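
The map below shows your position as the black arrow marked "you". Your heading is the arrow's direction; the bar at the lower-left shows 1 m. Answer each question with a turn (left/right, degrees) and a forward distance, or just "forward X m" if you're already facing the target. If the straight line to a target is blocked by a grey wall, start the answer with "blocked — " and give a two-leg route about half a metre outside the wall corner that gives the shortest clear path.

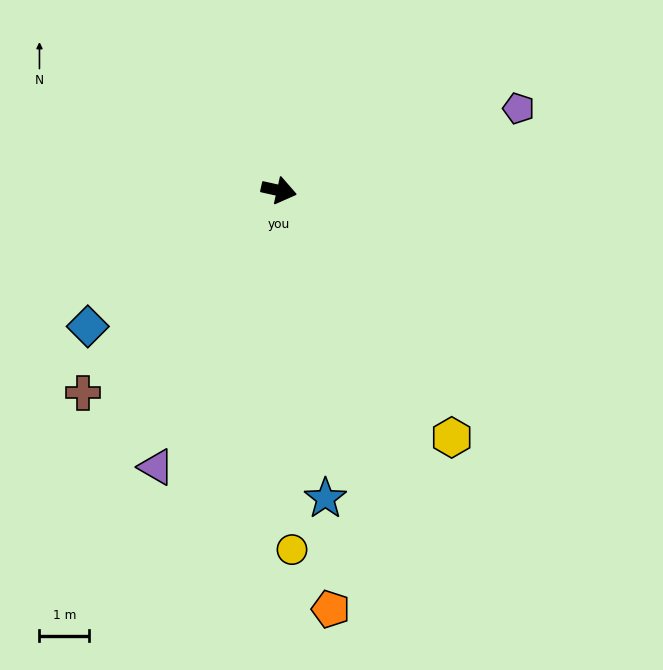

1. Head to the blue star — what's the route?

turn right 69°, forward 6.3 m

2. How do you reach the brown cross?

turn right 122°, forward 5.7 m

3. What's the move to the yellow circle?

turn right 75°, forward 7.2 m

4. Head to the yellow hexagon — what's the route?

turn right 42°, forward 6.1 m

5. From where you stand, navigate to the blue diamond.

turn right 132°, forward 4.7 m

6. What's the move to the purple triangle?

turn right 101°, forward 6.1 m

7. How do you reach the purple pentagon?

turn left 31°, forward 5.1 m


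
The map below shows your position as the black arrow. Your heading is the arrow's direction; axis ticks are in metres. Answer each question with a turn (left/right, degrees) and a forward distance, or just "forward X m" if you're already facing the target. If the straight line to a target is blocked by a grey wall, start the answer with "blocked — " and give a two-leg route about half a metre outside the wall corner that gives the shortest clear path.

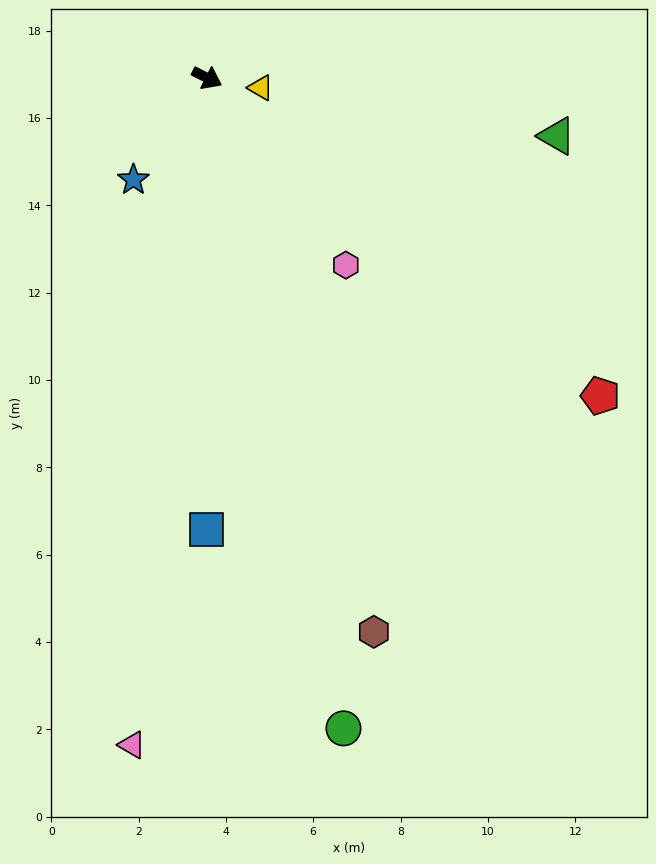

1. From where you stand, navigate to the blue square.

turn right 63°, forward 10.3 m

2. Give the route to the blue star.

turn right 99°, forward 2.9 m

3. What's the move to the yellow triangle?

turn left 16°, forward 1.2 m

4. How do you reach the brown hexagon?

turn right 47°, forward 13.2 m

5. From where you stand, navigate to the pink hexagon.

turn right 27°, forward 5.3 m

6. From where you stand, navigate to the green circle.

turn right 51°, forward 15.2 m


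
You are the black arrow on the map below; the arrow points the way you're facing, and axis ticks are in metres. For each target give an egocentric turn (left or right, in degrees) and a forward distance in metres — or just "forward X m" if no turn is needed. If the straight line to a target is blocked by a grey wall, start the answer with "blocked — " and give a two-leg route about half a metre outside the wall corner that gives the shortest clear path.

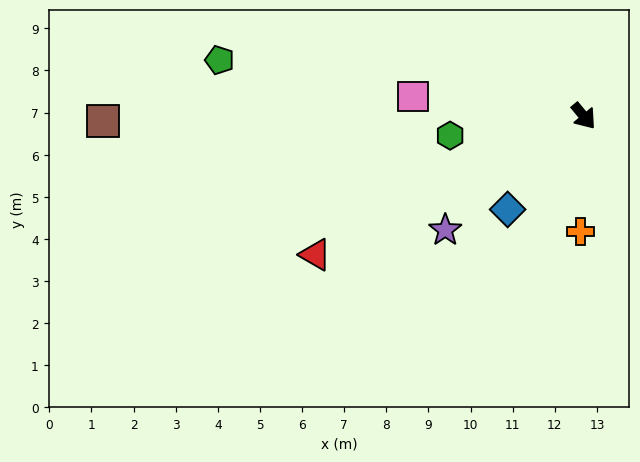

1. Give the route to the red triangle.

turn right 102°, forward 7.2 m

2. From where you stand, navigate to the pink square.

turn right 136°, forward 4.1 m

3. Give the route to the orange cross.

turn right 41°, forward 2.7 m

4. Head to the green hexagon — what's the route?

turn right 121°, forward 3.2 m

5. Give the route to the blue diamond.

turn right 79°, forward 2.9 m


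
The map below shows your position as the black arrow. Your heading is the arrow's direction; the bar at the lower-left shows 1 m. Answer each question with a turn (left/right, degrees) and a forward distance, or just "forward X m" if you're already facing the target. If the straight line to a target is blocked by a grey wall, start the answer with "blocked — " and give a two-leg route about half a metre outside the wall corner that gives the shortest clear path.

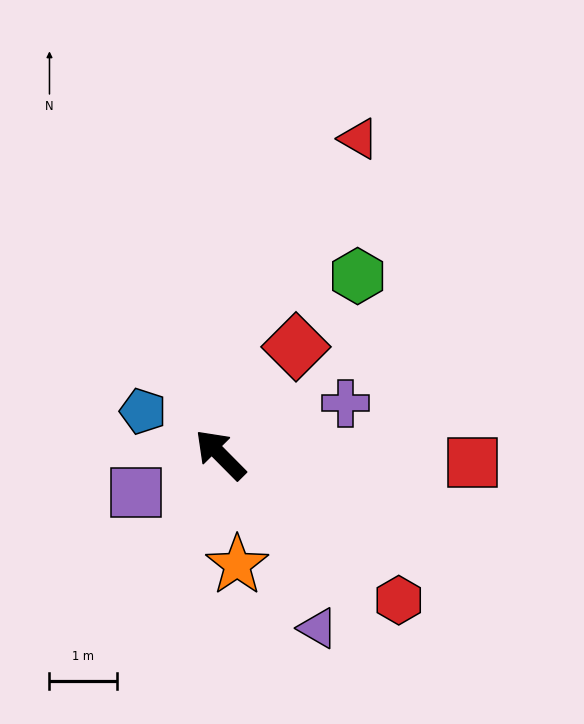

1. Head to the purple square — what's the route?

turn left 70°, forward 1.4 m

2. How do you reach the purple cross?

turn right 112°, forward 2.0 m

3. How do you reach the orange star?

turn left 144°, forward 1.7 m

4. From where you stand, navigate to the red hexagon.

turn right 174°, forward 3.4 m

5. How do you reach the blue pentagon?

turn left 16°, forward 1.3 m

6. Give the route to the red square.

turn right 137°, forward 3.8 m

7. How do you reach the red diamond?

turn right 80°, forward 2.0 m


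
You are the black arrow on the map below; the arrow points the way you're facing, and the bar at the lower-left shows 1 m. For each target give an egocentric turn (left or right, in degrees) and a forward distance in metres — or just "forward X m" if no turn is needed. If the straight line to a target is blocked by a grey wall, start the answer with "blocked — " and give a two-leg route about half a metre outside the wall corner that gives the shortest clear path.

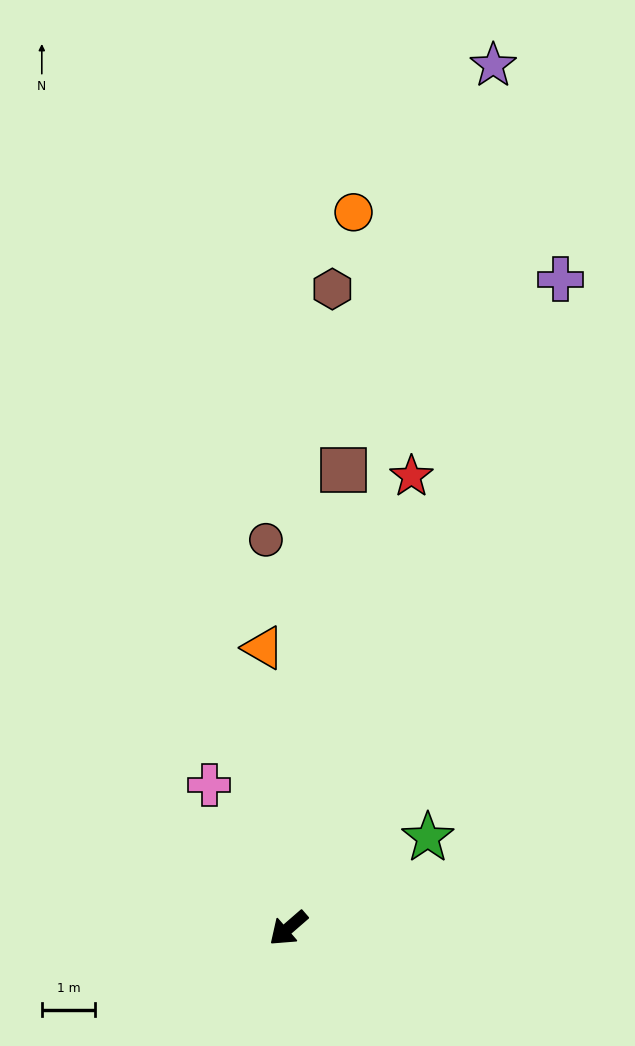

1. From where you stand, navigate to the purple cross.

turn right 154°, forward 13.2 m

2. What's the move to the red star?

turn right 146°, forward 8.8 m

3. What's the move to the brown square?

turn right 138°, forward 8.7 m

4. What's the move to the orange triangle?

turn right 126°, forward 5.3 m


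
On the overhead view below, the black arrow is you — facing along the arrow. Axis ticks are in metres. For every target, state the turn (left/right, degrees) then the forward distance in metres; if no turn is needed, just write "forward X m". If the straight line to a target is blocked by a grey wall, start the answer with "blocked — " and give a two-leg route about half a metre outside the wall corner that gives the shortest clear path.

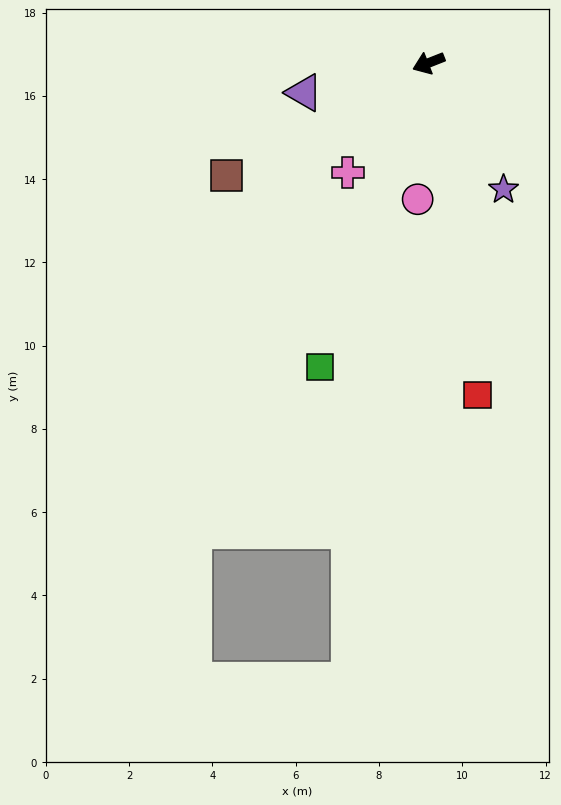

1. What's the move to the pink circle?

turn left 64°, forward 3.3 m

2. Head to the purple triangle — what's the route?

turn right 8°, forward 3.1 m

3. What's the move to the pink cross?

turn left 32°, forward 3.3 m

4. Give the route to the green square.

turn left 49°, forward 7.7 m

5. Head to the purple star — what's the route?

turn left 99°, forward 3.5 m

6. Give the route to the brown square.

turn left 8°, forward 5.6 m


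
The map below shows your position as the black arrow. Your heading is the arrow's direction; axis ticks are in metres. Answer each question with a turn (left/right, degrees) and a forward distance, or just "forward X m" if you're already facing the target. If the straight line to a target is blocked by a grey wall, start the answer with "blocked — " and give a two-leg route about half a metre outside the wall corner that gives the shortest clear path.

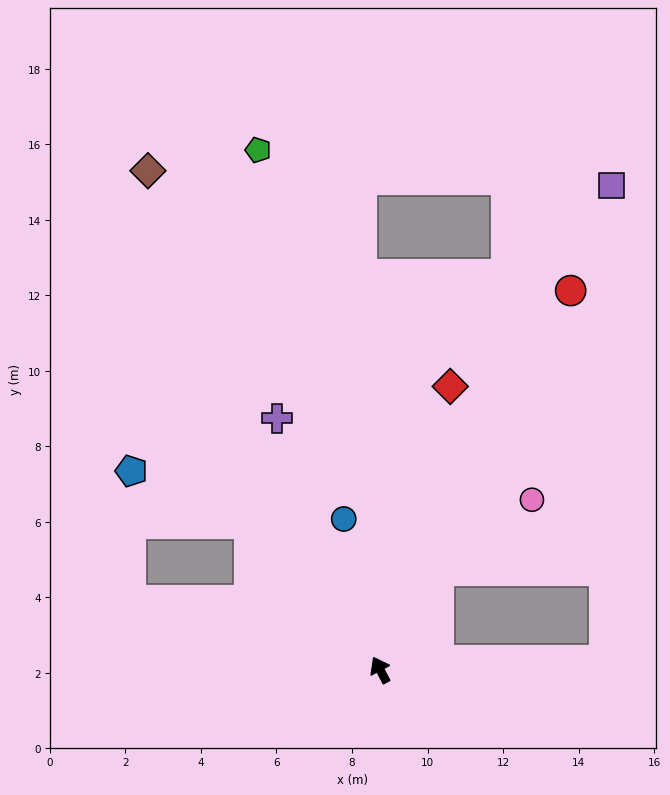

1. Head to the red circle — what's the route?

turn right 54°, forward 11.2 m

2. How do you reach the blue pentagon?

blocked — turn left 14°, forward 5.2 m, then turn left 25°, forward 3.4 m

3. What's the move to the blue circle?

turn right 14°, forward 4.1 m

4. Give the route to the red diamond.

turn right 42°, forward 7.7 m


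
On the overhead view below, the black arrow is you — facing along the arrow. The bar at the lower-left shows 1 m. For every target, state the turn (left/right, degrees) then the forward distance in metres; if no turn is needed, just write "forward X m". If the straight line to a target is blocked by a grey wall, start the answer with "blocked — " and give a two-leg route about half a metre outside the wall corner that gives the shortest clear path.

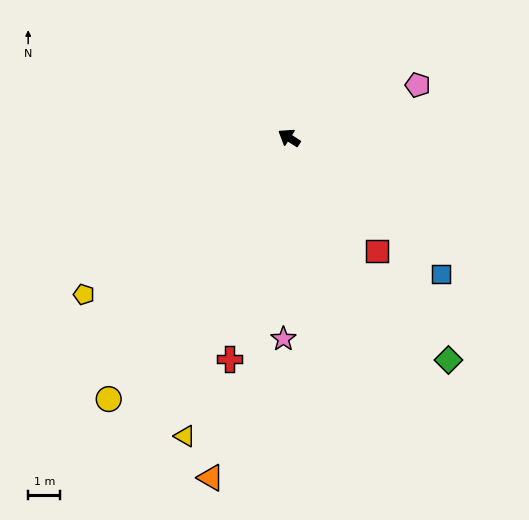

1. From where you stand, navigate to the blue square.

turn left 171°, forward 6.3 m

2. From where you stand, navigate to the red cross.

turn left 108°, forward 7.1 m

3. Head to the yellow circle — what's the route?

turn left 88°, forward 9.9 m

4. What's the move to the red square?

turn left 161°, forward 4.5 m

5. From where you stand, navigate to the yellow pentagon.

turn left 70°, forward 8.0 m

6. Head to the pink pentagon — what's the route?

turn right 125°, forward 4.3 m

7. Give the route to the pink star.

turn left 121°, forward 6.3 m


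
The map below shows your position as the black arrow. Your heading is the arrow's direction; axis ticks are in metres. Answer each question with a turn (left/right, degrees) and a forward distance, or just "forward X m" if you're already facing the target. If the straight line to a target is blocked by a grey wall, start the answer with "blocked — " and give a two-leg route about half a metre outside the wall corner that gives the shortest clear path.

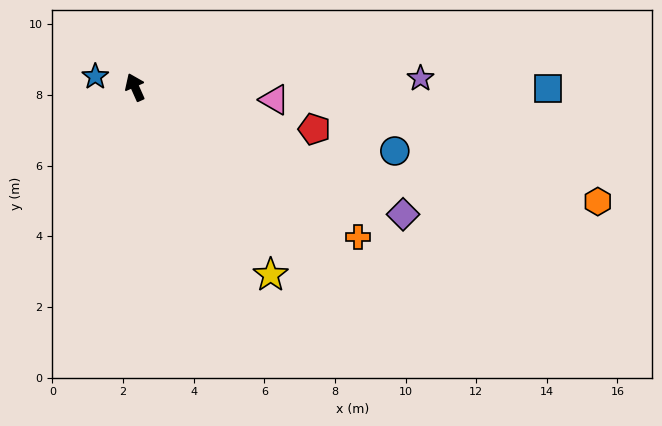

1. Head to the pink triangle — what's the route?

turn right 119°, forward 4.0 m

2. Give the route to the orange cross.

turn right 148°, forward 7.6 m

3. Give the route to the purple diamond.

turn right 139°, forward 8.4 m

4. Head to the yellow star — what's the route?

turn right 168°, forward 6.6 m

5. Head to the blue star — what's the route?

turn left 51°, forward 1.2 m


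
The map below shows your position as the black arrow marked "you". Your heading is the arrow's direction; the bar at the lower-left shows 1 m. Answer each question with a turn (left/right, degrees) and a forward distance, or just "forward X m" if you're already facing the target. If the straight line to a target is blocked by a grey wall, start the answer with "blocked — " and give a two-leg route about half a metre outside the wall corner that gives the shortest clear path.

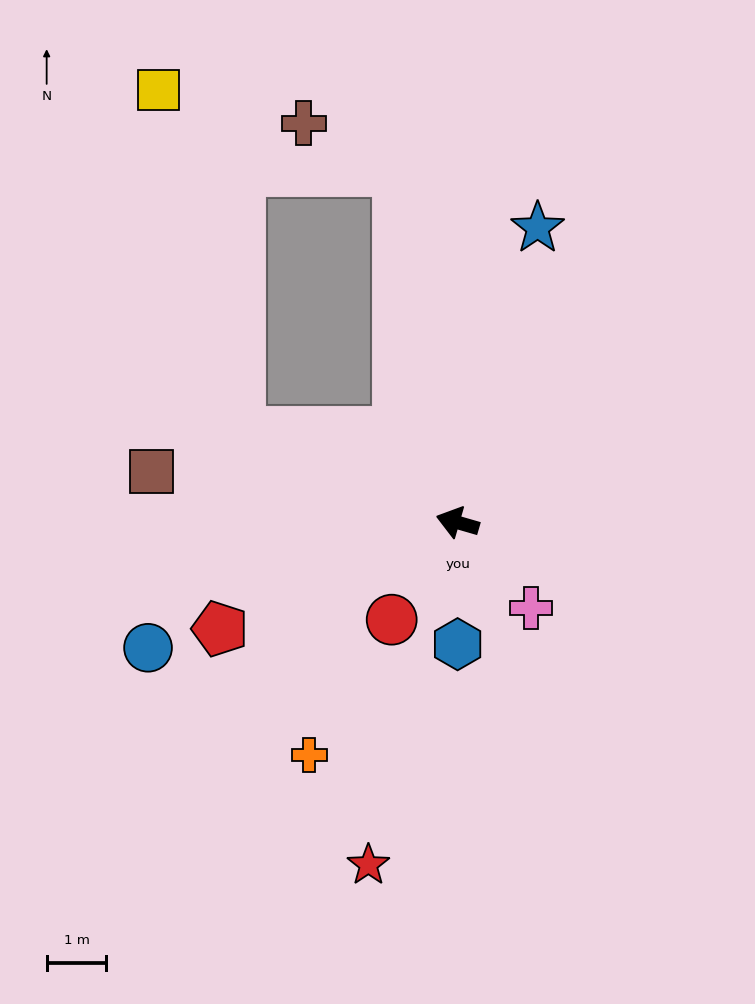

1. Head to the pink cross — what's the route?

turn left 147°, forward 1.9 m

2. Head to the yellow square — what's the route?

blocked — turn right 6°, forward 3.9 m, then turn right 54°, forward 5.9 m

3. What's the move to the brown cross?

blocked — turn right 64°, forward 6.0 m, then turn left 53°, forward 1.8 m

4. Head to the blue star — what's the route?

turn right 89°, forward 5.1 m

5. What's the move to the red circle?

turn left 72°, forward 2.0 m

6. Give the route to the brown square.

turn left 7°, forward 5.2 m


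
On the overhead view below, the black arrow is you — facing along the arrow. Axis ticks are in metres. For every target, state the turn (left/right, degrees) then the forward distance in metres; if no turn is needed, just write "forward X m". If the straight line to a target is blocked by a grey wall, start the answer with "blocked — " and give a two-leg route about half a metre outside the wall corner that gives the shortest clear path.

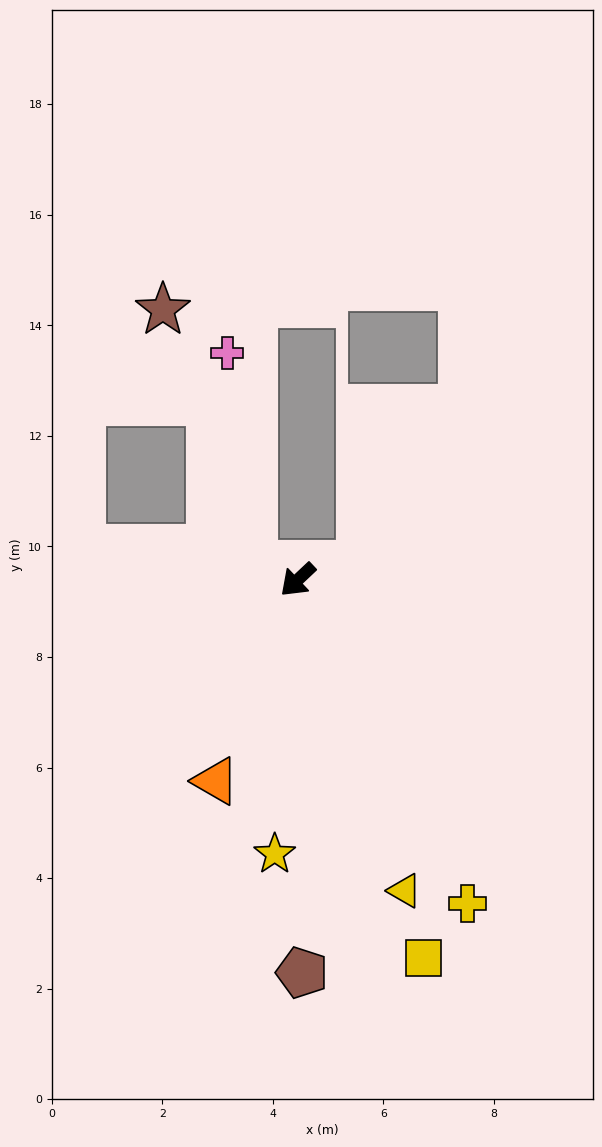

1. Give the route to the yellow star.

turn left 42°, forward 5.0 m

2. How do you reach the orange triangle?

turn left 25°, forward 3.9 m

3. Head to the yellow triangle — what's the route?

turn left 66°, forward 5.9 m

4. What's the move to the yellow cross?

turn left 74°, forward 6.6 m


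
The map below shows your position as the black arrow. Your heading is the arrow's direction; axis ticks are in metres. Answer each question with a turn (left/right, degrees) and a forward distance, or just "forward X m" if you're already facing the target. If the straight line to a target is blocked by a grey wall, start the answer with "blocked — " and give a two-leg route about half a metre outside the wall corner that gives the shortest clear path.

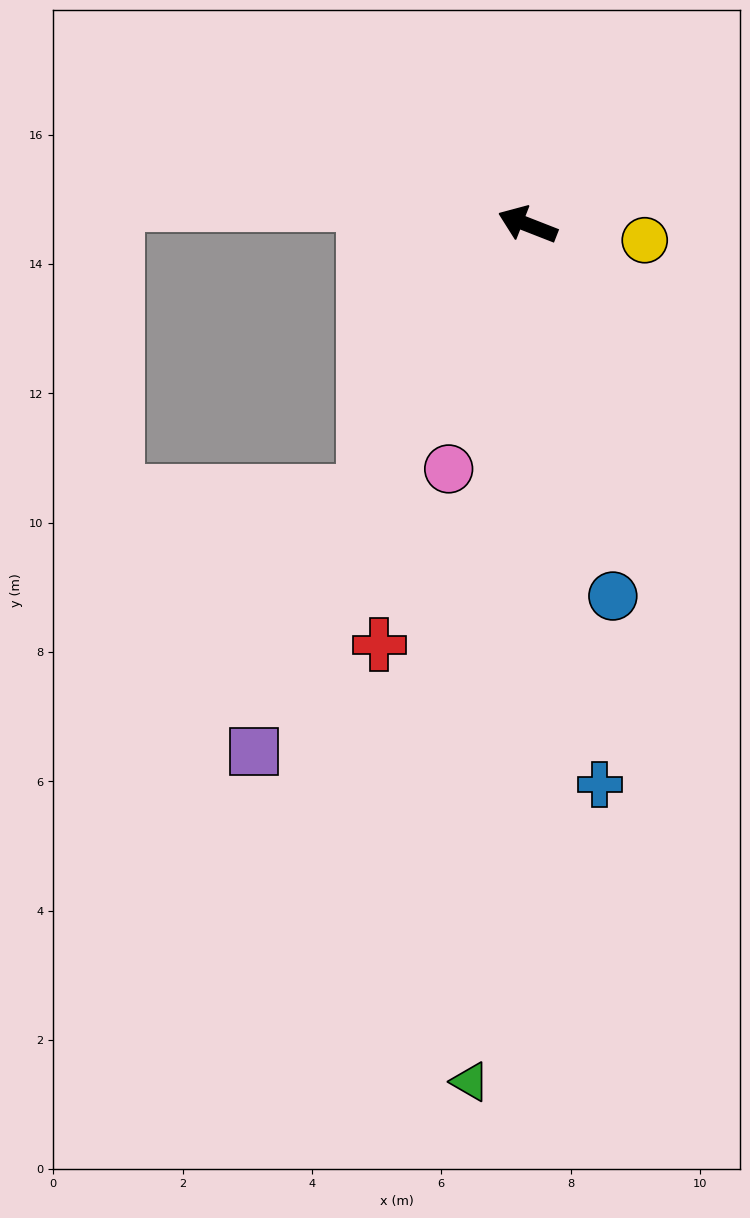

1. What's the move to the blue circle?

turn left 124°, forward 5.9 m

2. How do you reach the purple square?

turn left 84°, forward 9.2 m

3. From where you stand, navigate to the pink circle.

turn left 93°, forward 4.0 m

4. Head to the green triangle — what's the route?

turn left 108°, forward 13.3 m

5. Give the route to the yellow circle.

turn right 166°, forward 1.8 m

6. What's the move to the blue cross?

turn left 119°, forward 8.7 m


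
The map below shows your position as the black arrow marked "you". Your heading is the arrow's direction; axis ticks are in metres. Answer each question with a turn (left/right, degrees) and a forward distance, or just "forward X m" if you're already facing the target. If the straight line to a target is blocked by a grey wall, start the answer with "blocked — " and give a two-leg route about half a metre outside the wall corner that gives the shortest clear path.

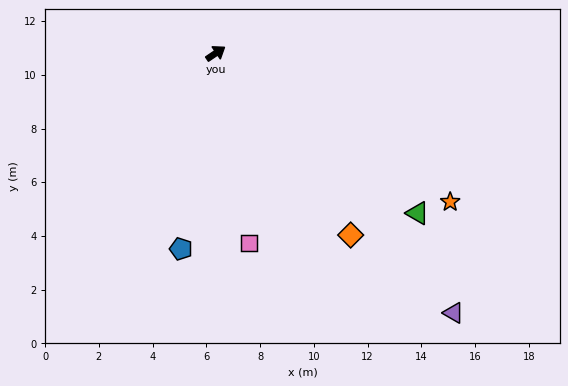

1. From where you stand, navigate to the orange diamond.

turn right 88°, forward 8.4 m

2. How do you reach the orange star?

turn right 67°, forward 10.3 m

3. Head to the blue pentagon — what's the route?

turn right 134°, forward 7.4 m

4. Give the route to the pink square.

turn right 114°, forward 7.2 m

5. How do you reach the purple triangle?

turn right 82°, forward 13.1 m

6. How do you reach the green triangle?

turn right 73°, forward 9.6 m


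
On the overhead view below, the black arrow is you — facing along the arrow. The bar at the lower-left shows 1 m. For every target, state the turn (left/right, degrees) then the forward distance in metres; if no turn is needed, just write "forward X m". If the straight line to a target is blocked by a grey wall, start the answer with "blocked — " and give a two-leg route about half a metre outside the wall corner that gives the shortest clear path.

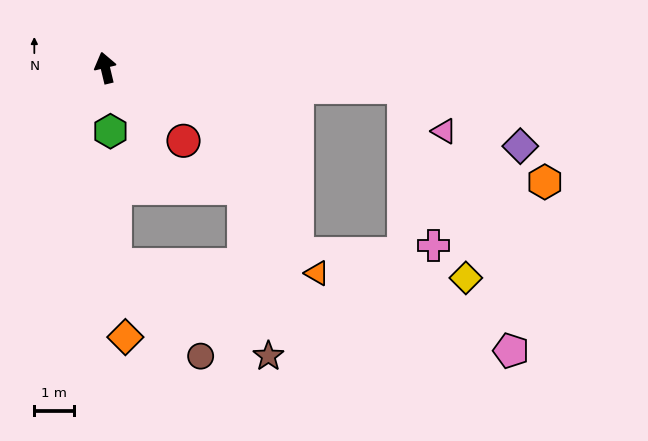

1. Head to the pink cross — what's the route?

blocked — turn right 107°, forward 7.6 m, then turn right 76°, forward 4.1 m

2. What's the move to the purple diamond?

blocked — turn right 107°, forward 7.6 m, then turn right 23°, forward 3.3 m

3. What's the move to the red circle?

turn right 146°, forward 2.7 m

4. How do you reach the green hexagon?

turn left 171°, forward 1.6 m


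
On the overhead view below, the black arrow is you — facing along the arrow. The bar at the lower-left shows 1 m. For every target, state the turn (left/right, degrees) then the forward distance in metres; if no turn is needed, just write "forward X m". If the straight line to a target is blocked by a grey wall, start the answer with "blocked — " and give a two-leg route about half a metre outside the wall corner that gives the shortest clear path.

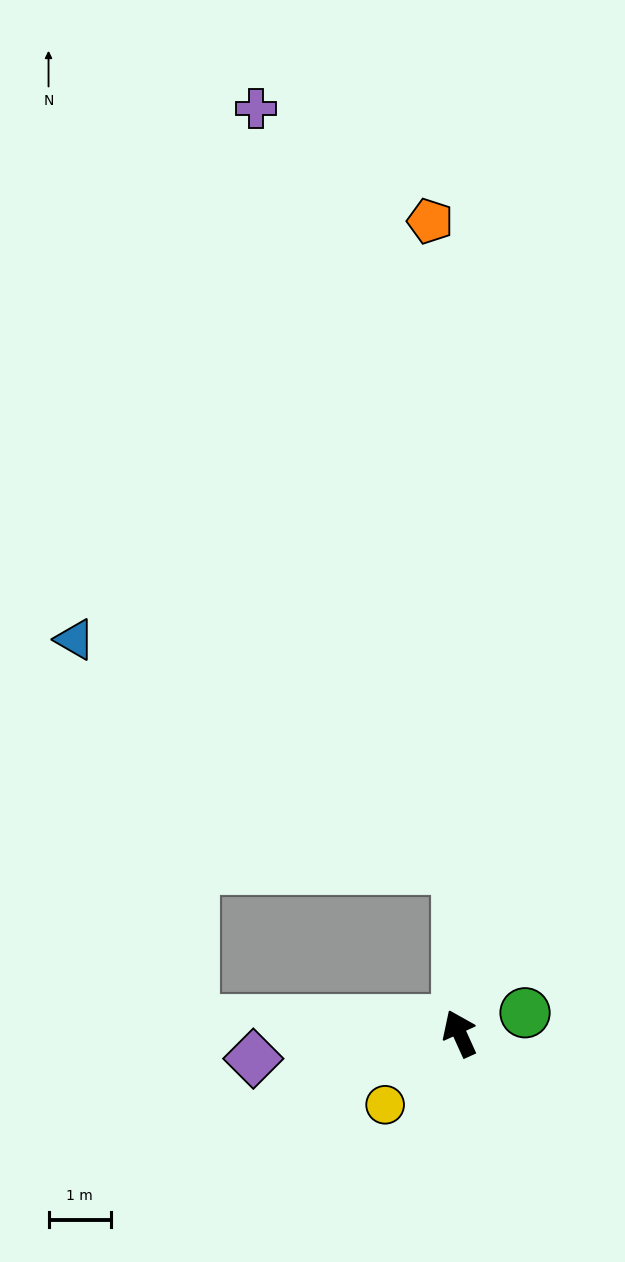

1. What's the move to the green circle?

turn right 97°, forward 1.1 m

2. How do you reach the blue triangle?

blocked — turn right 24°, forward 2.7 m, then turn left 59°, forward 7.2 m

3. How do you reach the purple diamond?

turn left 73°, forward 3.3 m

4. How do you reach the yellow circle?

turn left 109°, forward 1.7 m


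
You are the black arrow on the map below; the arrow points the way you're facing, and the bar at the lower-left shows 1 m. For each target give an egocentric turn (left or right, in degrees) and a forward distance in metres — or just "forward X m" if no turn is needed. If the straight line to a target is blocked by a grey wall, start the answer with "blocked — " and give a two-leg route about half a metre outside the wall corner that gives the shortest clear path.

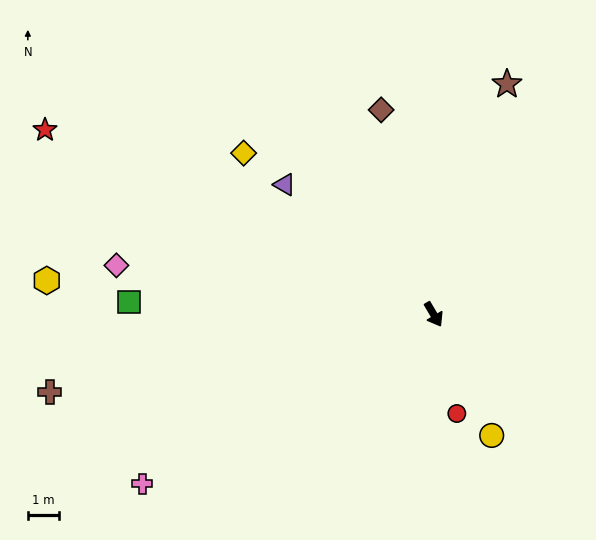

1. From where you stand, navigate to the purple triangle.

turn right 162°, forward 6.4 m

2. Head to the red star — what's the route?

turn right 146°, forward 13.9 m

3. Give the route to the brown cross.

turn right 109°, forward 12.7 m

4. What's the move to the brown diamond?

turn left 164°, forward 6.8 m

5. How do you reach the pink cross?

turn right 90°, forward 10.9 m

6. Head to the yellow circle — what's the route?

turn right 5°, forward 4.3 m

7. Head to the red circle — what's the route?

turn right 17°, forward 3.3 m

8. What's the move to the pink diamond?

turn right 129°, forward 10.4 m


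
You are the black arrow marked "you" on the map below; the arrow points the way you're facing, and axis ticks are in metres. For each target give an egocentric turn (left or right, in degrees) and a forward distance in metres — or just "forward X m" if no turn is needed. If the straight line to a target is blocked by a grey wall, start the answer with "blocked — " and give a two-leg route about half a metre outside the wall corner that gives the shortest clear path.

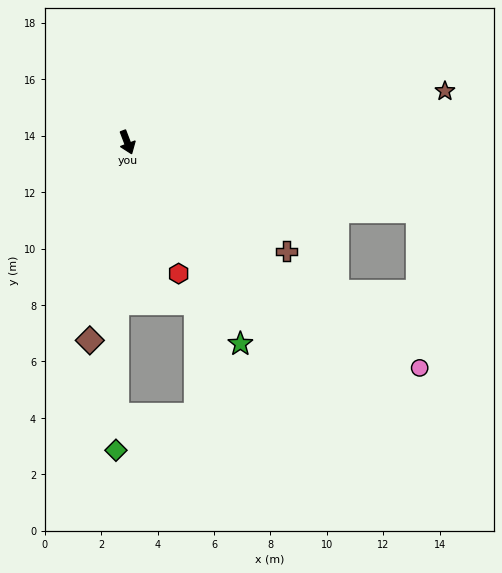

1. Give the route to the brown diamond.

turn right 32°, forward 7.1 m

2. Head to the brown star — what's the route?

turn left 78°, forward 11.4 m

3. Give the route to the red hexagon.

forward 5.0 m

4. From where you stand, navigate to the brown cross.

turn left 35°, forward 6.8 m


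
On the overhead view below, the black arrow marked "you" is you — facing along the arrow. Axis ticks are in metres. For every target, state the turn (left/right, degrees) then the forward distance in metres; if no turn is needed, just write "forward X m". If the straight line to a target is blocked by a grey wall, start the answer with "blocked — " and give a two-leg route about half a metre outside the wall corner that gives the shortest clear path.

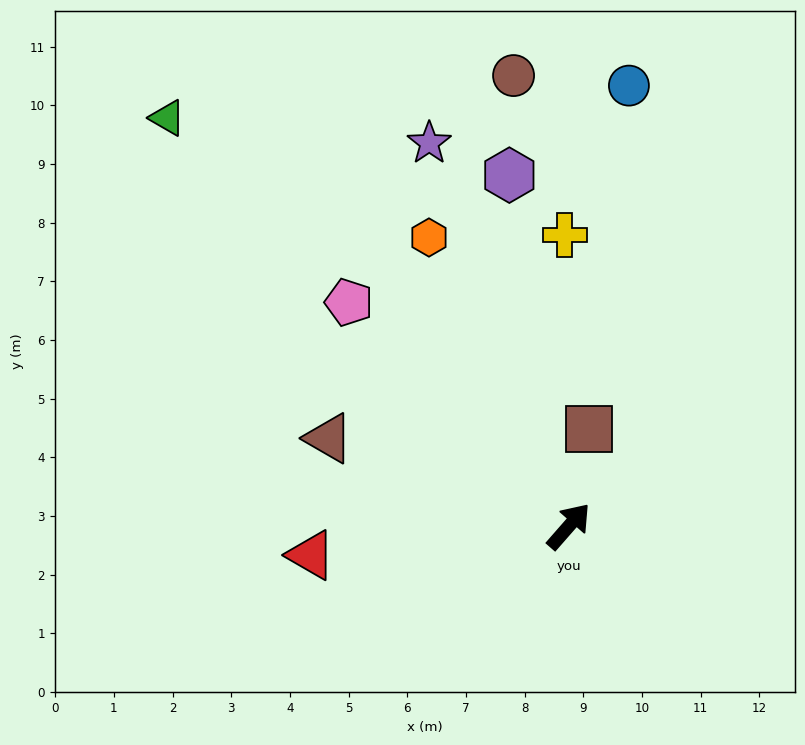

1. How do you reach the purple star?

turn left 61°, forward 7.0 m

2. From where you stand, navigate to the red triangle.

turn left 138°, forward 4.4 m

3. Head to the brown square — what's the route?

turn left 29°, forward 1.7 m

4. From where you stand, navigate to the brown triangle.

turn left 111°, forward 4.4 m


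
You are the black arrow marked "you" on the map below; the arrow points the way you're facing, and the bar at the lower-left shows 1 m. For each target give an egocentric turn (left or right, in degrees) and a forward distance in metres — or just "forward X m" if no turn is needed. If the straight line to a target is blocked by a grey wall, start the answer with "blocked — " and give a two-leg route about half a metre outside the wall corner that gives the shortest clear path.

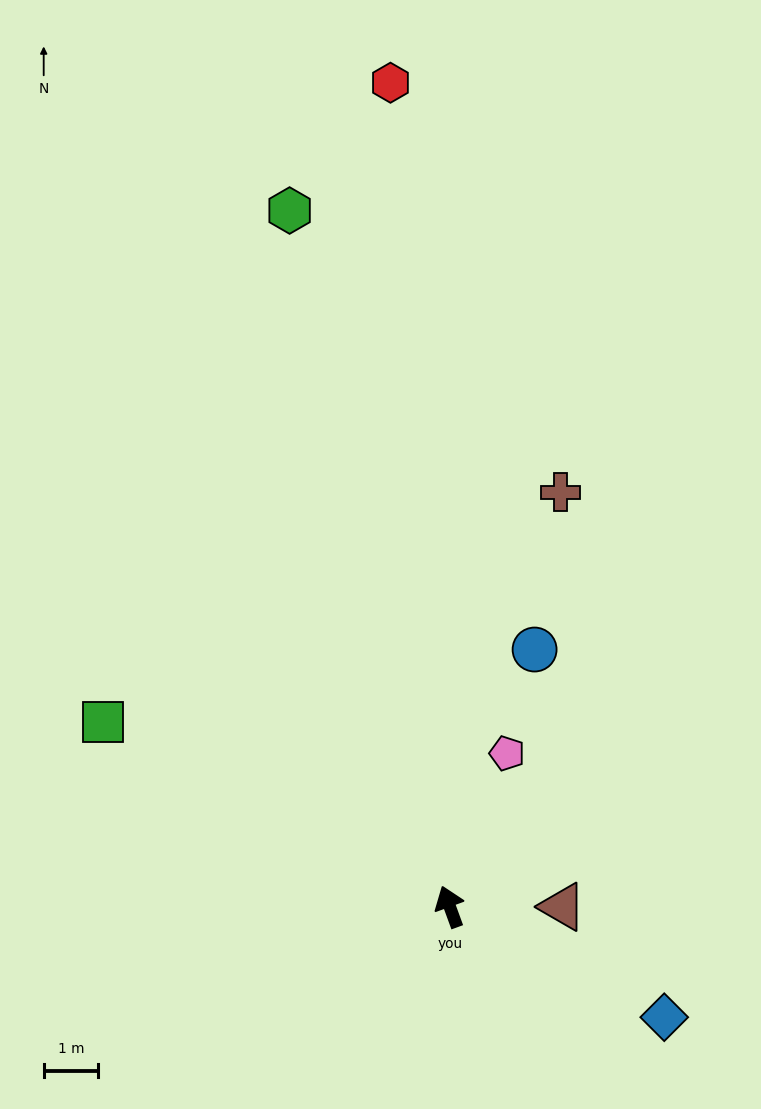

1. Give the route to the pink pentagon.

turn right 41°, forward 3.0 m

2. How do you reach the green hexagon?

turn right 7°, forward 13.1 m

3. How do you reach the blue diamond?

turn right 137°, forward 4.4 m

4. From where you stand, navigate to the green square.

turn left 42°, forward 7.2 m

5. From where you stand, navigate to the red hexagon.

turn right 16°, forward 15.1 m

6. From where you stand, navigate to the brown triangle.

turn right 110°, forward 2.1 m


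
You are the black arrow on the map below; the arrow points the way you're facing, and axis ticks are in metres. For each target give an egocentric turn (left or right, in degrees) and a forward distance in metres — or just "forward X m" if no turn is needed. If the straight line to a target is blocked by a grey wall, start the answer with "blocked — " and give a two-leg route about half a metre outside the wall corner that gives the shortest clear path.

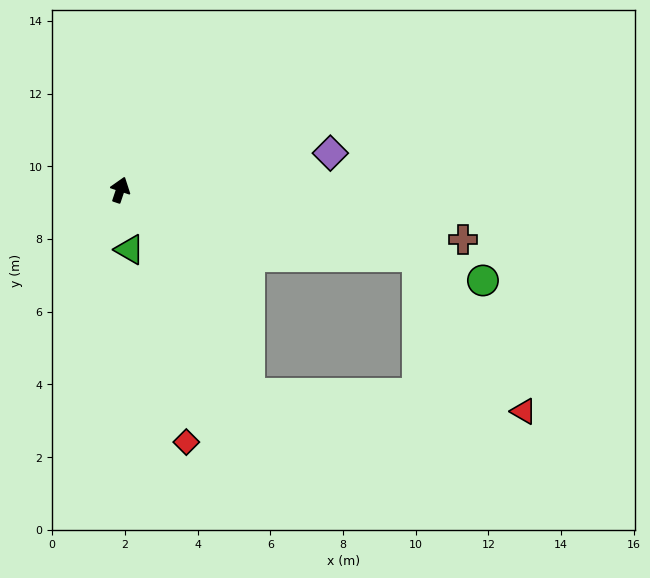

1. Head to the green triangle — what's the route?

turn right 153°, forward 1.7 m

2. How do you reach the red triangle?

blocked — turn right 84°, forward 8.4 m, then turn right 43°, forward 5.2 m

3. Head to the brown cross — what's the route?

turn right 80°, forward 9.5 m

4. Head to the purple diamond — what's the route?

turn right 62°, forward 5.9 m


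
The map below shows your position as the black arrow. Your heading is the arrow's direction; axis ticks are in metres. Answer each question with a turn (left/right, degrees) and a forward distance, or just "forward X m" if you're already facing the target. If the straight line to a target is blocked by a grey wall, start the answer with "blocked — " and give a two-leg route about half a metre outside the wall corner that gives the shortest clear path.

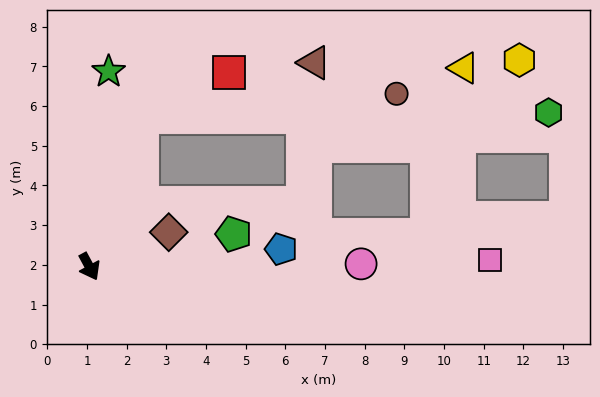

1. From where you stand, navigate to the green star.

turn left 146°, forward 4.9 m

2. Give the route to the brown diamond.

turn left 85°, forward 2.2 m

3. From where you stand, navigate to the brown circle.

blocked — turn left 132°, forward 4.0 m, then turn right 65°, forward 6.4 m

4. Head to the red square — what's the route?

blocked — turn left 132°, forward 4.0 m, then turn right 43°, forward 2.5 m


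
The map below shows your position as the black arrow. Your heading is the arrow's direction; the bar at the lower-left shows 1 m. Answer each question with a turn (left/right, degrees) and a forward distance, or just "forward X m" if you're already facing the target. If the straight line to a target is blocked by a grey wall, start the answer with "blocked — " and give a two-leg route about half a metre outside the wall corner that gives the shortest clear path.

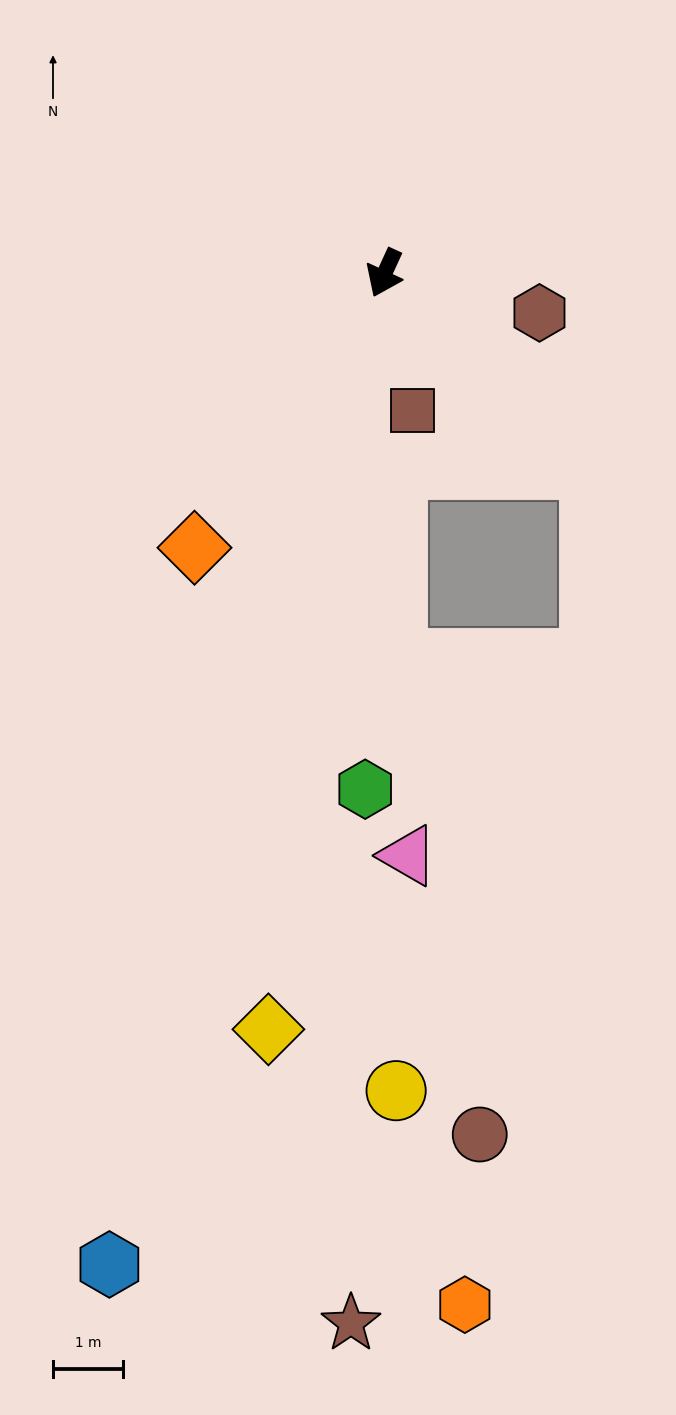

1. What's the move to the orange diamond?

turn right 10°, forward 4.8 m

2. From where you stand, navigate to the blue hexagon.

turn left 9°, forward 14.6 m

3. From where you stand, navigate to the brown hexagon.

turn left 100°, forward 2.3 m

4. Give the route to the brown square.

turn left 36°, forward 2.0 m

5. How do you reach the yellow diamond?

turn left 16°, forward 10.9 m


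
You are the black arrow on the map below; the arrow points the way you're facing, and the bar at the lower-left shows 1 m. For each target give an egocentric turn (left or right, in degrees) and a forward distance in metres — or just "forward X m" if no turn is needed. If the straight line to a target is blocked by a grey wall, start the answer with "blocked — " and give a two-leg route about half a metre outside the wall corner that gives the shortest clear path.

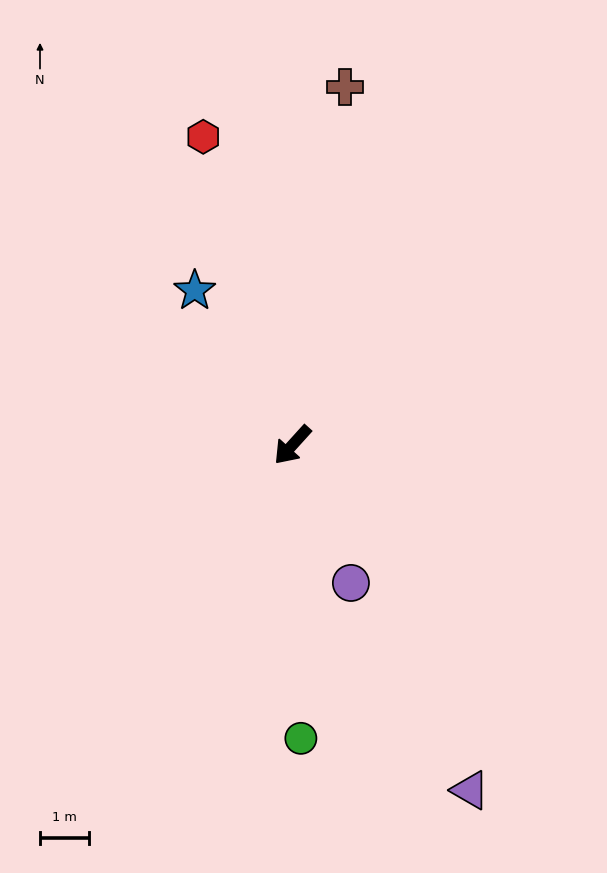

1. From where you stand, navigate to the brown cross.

turn right 146°, forward 7.3 m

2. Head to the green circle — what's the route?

turn left 44°, forward 5.9 m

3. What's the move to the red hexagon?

turn right 122°, forward 6.5 m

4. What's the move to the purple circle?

turn left 65°, forward 3.0 m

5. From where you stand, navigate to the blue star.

turn right 106°, forward 3.7 m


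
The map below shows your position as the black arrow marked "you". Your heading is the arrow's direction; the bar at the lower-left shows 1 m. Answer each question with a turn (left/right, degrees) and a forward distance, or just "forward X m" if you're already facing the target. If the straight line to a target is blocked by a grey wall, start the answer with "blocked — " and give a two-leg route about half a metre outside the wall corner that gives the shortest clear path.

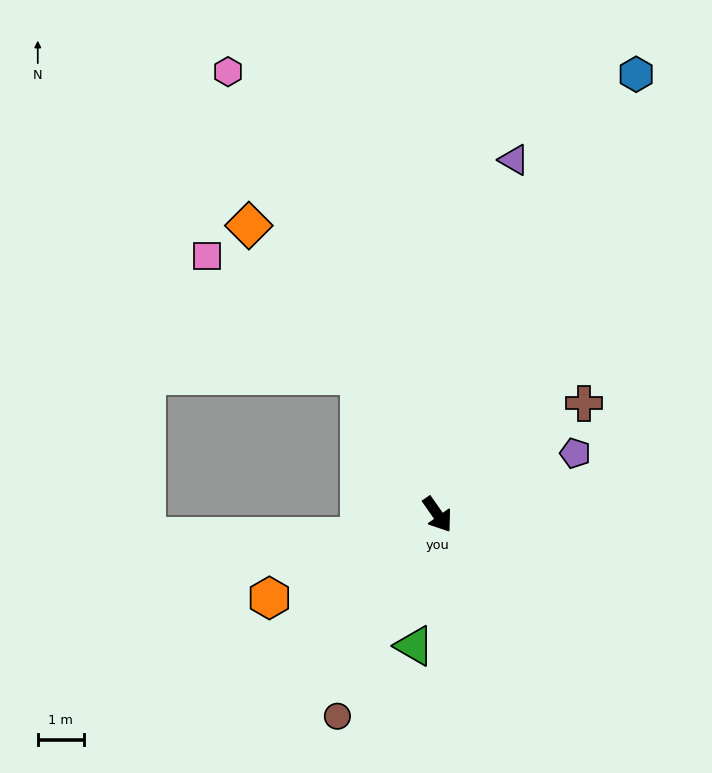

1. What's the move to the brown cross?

turn left 92°, forward 4.0 m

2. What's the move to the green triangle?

turn right 45°, forward 2.9 m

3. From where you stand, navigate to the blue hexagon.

turn left 121°, forward 10.5 m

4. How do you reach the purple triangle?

turn left 133°, forward 7.9 m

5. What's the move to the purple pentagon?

turn left 79°, forward 3.3 m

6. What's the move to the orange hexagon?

turn right 99°, forward 4.1 m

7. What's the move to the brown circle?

turn right 61°, forward 4.9 m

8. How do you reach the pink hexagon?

turn left 170°, forward 10.7 m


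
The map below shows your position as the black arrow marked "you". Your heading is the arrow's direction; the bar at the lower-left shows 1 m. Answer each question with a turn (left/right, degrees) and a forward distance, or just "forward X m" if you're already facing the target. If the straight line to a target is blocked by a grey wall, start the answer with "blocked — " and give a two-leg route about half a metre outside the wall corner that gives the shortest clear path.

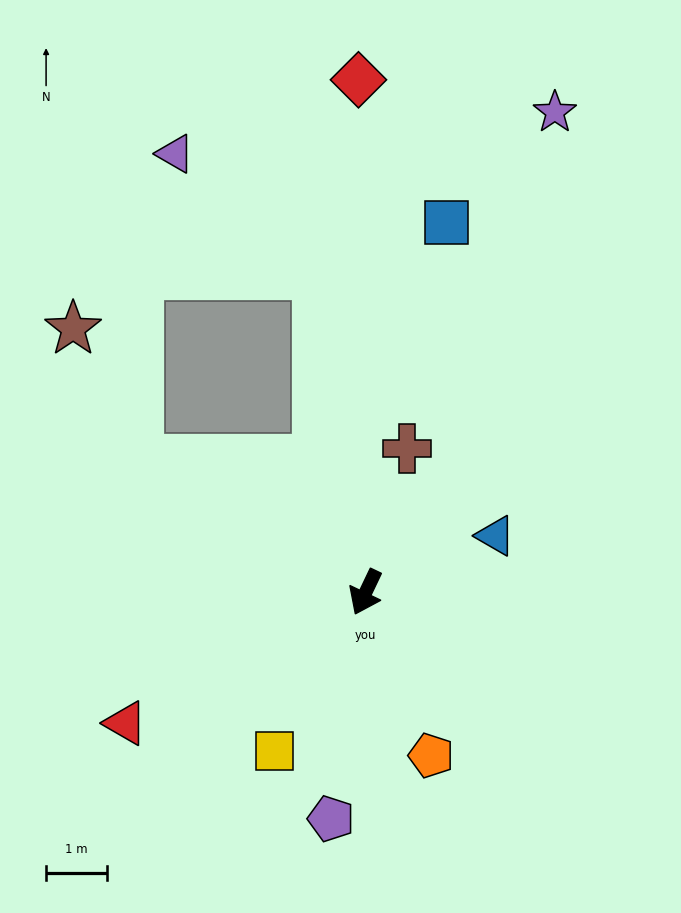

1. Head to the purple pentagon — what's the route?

turn left 17°, forward 3.7 m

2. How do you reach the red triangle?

turn right 36°, forward 4.5 m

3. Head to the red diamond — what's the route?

turn right 154°, forward 8.3 m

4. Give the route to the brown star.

blocked — turn right 94°, forward 4.3 m, then turn right 34°, forward 2.4 m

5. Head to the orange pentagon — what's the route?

turn left 47°, forward 2.9 m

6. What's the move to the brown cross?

turn right 171°, forward 2.4 m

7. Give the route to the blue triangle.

turn left 139°, forward 2.3 m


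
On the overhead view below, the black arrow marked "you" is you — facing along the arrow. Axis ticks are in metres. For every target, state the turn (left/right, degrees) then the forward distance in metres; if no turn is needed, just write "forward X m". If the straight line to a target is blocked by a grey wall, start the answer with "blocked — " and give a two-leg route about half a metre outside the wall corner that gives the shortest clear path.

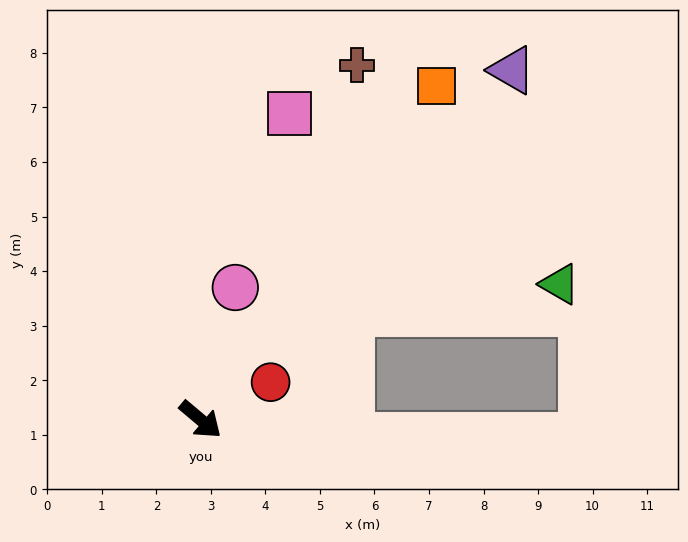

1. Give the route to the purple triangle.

turn left 88°, forward 8.6 m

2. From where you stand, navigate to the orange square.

turn left 95°, forward 7.5 m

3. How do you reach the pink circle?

turn left 115°, forward 2.5 m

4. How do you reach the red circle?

turn left 68°, forward 1.5 m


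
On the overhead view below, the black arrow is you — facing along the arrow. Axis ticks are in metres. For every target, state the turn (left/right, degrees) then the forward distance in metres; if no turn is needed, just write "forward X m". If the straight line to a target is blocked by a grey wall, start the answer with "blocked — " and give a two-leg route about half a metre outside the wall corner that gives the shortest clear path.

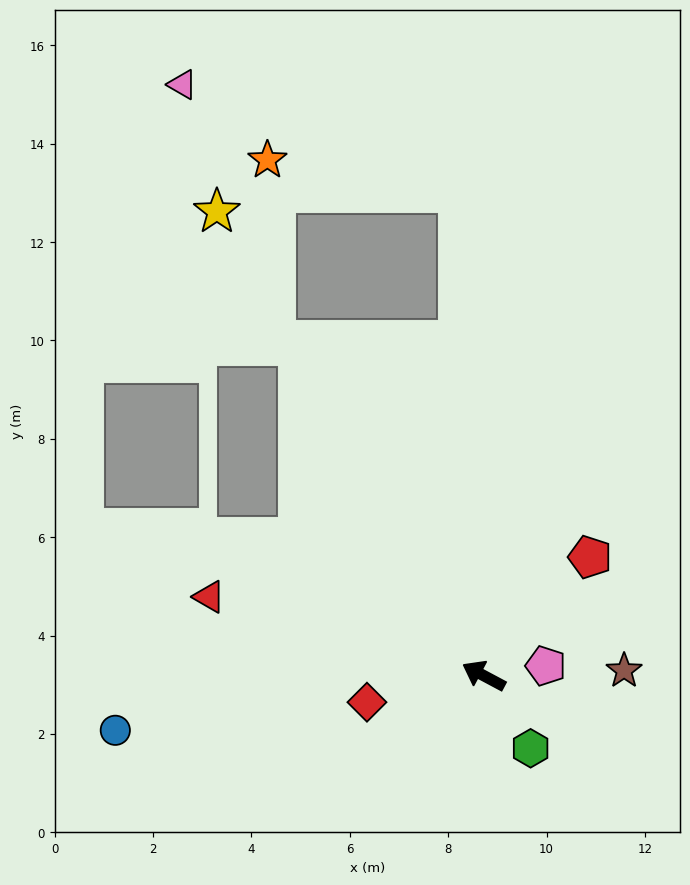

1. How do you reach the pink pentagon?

turn right 143°, forward 1.3 m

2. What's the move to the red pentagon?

turn right 104°, forward 3.2 m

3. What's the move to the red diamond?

turn left 41°, forward 2.4 m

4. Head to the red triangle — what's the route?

turn left 12°, forward 5.8 m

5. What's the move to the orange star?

blocked — turn right 59°, forward 9.8 m, then turn left 78°, forward 4.0 m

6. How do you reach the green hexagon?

turn left 151°, forward 1.8 m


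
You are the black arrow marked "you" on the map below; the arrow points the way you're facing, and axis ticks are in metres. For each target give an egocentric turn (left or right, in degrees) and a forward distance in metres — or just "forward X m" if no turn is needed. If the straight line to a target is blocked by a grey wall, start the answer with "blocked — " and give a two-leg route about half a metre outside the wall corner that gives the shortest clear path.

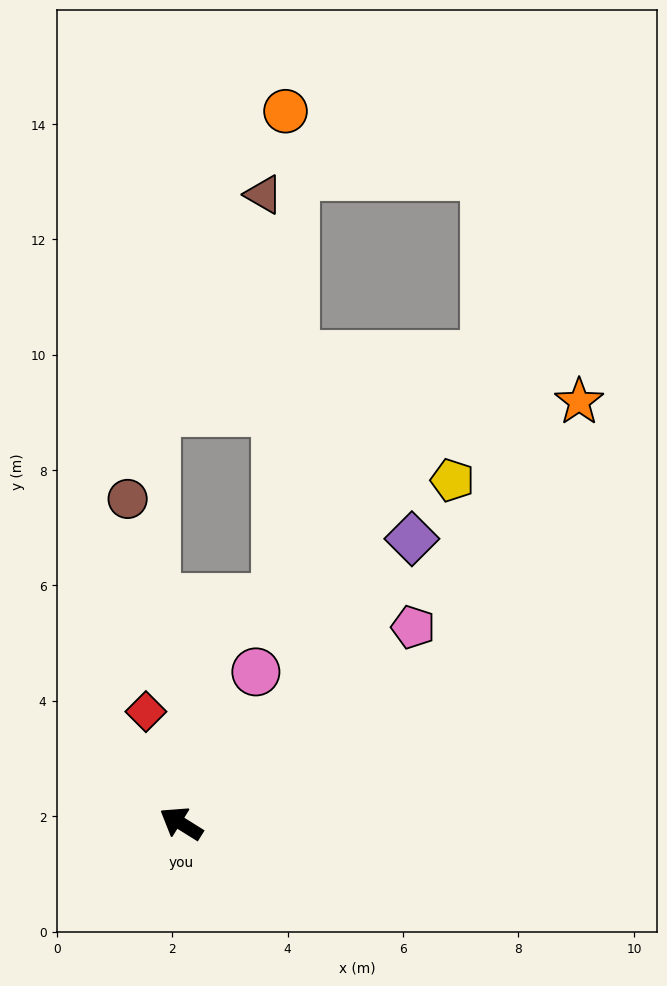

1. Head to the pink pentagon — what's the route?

turn right 108°, forward 5.3 m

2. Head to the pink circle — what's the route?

turn right 84°, forward 2.9 m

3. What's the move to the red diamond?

turn right 41°, forward 2.0 m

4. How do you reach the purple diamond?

turn right 97°, forward 6.4 m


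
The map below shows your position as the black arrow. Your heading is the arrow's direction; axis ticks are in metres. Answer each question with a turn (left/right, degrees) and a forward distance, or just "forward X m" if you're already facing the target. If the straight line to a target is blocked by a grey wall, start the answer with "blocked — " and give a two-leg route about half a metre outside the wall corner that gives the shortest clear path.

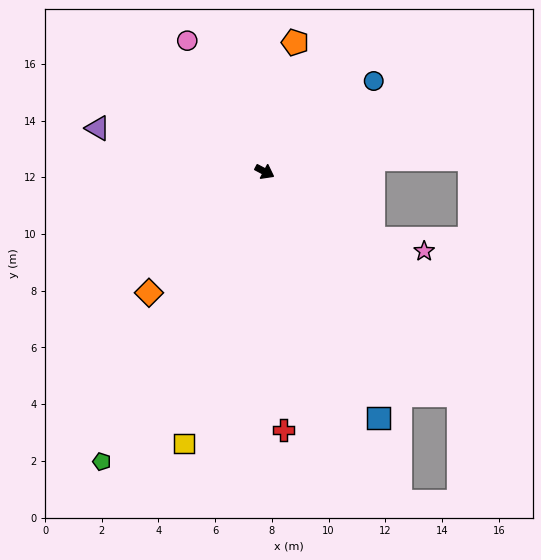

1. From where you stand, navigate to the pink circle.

turn left 149°, forward 5.4 m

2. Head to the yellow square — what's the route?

turn right 79°, forward 10.0 m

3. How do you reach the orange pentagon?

turn left 105°, forward 4.7 m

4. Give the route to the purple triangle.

turn right 167°, forward 6.1 m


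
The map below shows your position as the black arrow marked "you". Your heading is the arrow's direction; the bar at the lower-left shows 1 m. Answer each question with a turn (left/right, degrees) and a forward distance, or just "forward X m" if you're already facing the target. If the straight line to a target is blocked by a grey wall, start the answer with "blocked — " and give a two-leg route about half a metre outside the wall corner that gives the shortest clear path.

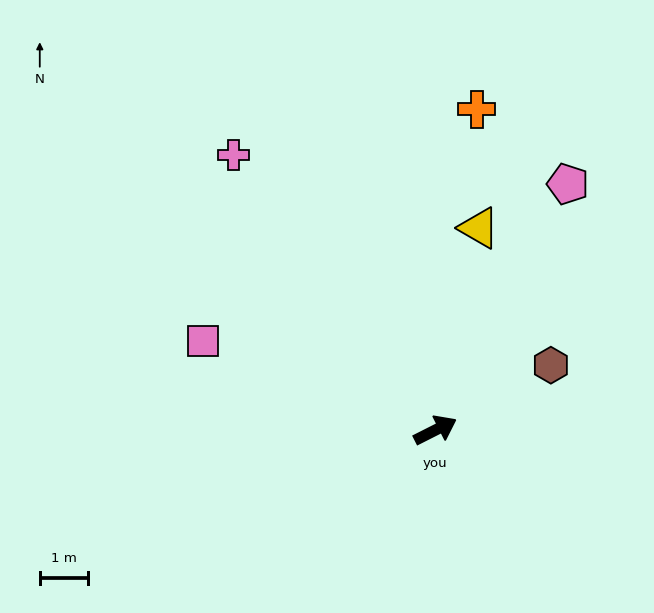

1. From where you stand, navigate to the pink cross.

turn left 100°, forward 7.0 m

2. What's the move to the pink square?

turn left 132°, forward 5.1 m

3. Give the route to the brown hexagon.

turn left 3°, forward 2.7 m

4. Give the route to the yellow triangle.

turn left 51°, forward 4.3 m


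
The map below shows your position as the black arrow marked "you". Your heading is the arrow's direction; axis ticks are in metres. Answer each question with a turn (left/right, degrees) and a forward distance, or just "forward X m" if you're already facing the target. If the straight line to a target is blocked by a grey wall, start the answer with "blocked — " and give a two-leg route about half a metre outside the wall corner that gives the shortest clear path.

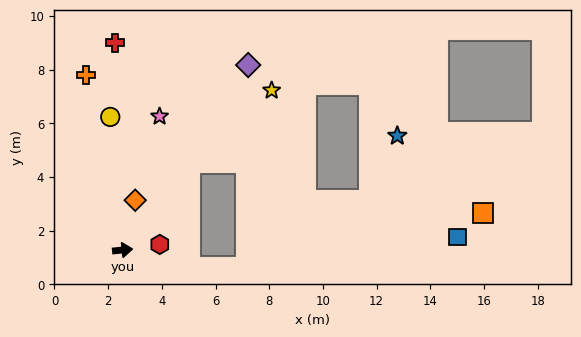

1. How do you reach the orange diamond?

turn left 70°, forward 1.9 m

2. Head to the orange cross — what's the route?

turn left 96°, forward 6.7 m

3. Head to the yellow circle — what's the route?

turn left 89°, forward 5.0 m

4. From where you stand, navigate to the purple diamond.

turn left 50°, forward 8.3 m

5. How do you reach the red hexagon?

turn left 3°, forward 1.4 m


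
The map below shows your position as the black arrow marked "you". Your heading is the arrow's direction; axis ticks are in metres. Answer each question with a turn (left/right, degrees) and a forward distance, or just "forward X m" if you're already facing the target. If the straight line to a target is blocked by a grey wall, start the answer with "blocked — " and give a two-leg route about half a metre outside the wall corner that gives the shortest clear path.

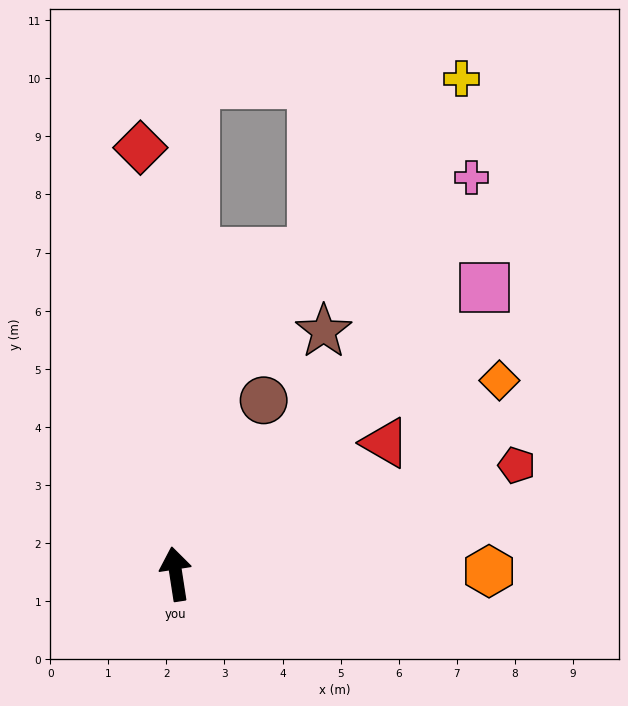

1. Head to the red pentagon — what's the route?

turn right 81°, forward 6.2 m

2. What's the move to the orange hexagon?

turn right 98°, forward 5.4 m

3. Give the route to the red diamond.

turn right 4°, forward 7.4 m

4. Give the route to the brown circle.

turn right 36°, forward 3.3 m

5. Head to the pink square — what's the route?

turn right 56°, forward 7.2 m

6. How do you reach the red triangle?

turn right 67°, forward 4.3 m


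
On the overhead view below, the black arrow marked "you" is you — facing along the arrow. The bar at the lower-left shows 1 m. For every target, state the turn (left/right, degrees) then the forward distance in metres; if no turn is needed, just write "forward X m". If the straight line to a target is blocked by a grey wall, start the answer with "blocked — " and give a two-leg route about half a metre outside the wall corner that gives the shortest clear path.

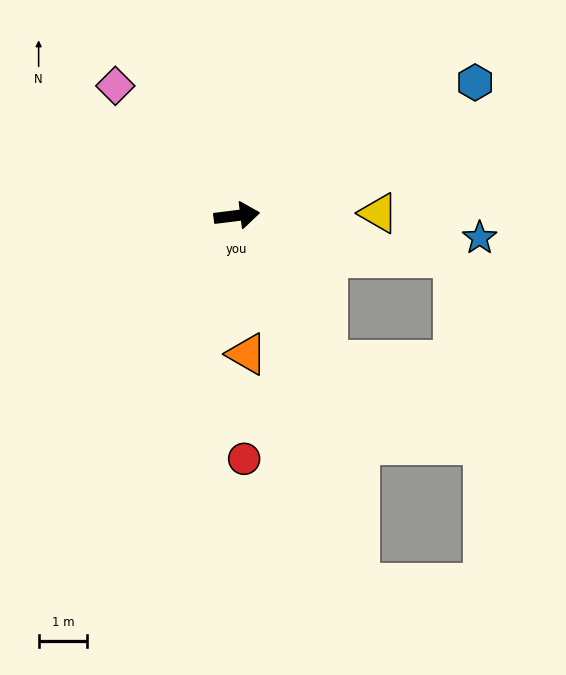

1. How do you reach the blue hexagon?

turn left 22°, forward 5.6 m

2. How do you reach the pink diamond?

turn left 126°, forward 3.6 m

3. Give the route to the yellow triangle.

turn right 6°, forward 2.9 m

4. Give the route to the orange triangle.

turn right 93°, forward 2.8 m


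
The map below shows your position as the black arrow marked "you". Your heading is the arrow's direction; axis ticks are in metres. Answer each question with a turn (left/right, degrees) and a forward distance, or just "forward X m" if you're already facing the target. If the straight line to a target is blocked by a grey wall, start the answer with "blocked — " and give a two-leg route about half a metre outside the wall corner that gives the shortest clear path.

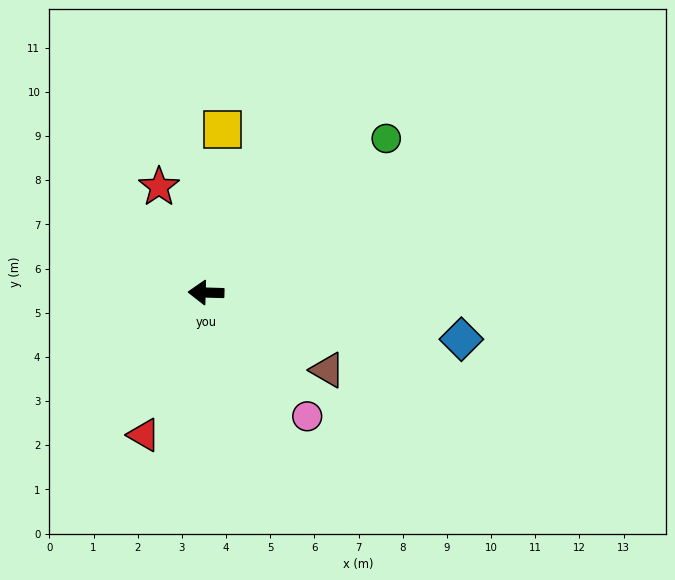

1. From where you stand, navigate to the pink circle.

turn left 131°, forward 3.6 m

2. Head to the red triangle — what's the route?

turn left 68°, forward 3.5 m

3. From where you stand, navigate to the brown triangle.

turn left 149°, forward 3.3 m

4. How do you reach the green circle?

turn right 138°, forward 5.4 m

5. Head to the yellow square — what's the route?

turn right 94°, forward 3.7 m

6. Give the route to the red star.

turn right 64°, forward 2.6 m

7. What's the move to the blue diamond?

turn left 171°, forward 5.9 m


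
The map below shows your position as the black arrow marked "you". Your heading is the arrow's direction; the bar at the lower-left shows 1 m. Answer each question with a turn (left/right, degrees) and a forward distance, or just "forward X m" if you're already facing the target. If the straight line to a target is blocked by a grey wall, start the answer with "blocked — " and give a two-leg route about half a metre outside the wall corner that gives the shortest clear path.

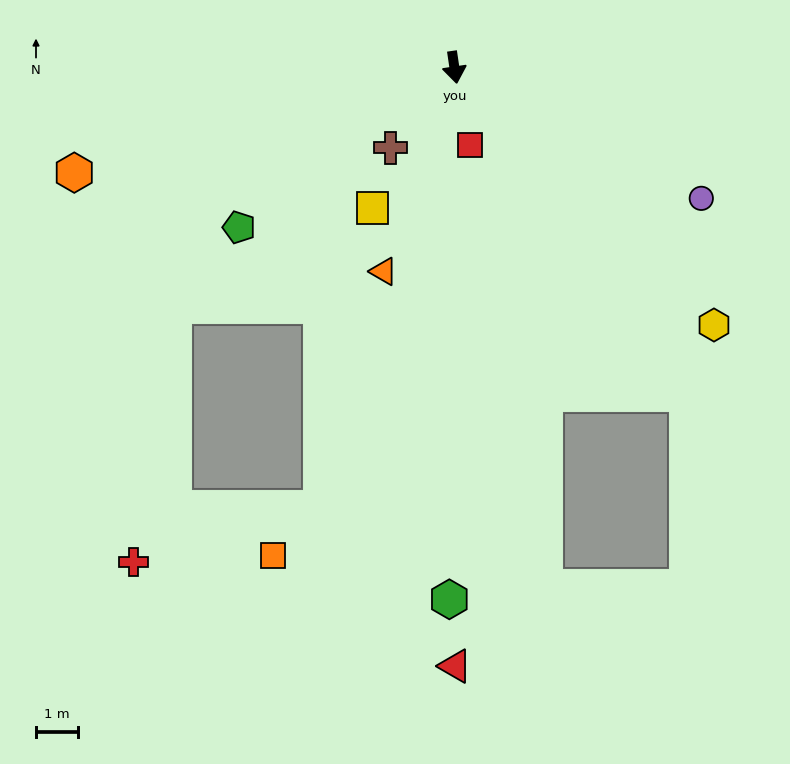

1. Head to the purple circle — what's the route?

turn left 54°, forward 6.6 m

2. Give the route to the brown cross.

turn right 47°, forward 2.4 m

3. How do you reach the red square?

turn left 3°, forward 1.9 m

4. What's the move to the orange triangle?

turn right 27°, forward 5.1 m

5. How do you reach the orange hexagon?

turn right 83°, forward 9.3 m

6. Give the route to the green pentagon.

turn right 62°, forward 6.3 m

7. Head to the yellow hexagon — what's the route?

turn left 37°, forward 8.7 m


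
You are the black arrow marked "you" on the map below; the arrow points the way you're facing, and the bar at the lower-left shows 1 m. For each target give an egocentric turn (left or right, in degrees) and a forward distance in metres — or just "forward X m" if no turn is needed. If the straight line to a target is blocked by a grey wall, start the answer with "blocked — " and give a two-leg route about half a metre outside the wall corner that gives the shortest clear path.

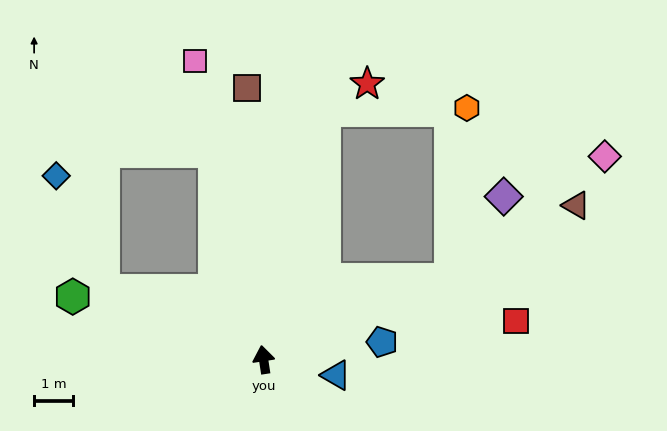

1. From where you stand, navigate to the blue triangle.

turn right 111°, forward 1.9 m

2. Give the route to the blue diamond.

blocked — turn left 58°, forward 4.5 m, then turn right 44°, forward 3.2 m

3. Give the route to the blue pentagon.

turn right 90°, forward 3.1 m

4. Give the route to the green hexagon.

turn left 63°, forward 5.1 m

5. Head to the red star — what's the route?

blocked — turn right 22°, forward 6.5 m, then turn right 45°, forward 1.3 m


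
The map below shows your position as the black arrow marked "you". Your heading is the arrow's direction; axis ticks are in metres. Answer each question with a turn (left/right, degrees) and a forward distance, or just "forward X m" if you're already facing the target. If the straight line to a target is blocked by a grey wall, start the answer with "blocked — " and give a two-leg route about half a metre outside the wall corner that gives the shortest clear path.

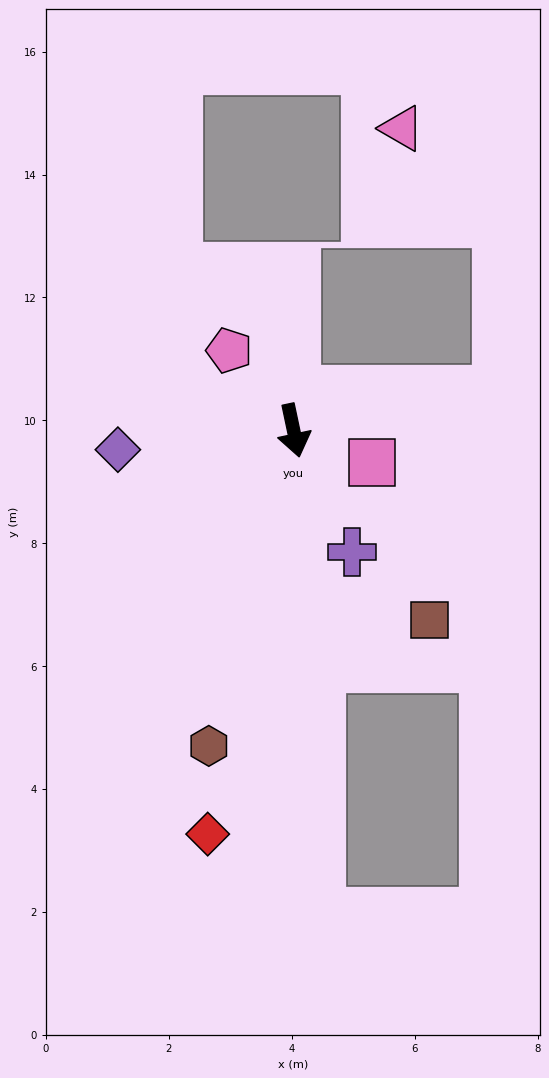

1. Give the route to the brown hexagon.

turn right 27°, forward 5.3 m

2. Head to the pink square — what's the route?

turn left 56°, forward 1.4 m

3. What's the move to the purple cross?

turn left 14°, forward 2.2 m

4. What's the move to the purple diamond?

turn right 96°, forward 2.9 m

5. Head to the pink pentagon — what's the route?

turn right 153°, forward 1.7 m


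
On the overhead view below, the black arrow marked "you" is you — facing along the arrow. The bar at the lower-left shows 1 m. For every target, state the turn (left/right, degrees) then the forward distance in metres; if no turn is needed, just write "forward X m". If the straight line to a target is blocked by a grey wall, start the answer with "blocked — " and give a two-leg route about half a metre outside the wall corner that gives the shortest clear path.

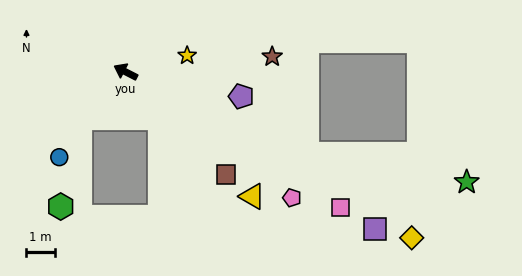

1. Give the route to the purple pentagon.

turn right 165°, forward 4.1 m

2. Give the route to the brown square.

turn left 161°, forward 5.0 m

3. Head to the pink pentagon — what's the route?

turn left 170°, forward 7.3 m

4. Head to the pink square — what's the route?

turn left 175°, forward 8.9 m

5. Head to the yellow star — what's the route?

turn right 138°, forward 2.2 m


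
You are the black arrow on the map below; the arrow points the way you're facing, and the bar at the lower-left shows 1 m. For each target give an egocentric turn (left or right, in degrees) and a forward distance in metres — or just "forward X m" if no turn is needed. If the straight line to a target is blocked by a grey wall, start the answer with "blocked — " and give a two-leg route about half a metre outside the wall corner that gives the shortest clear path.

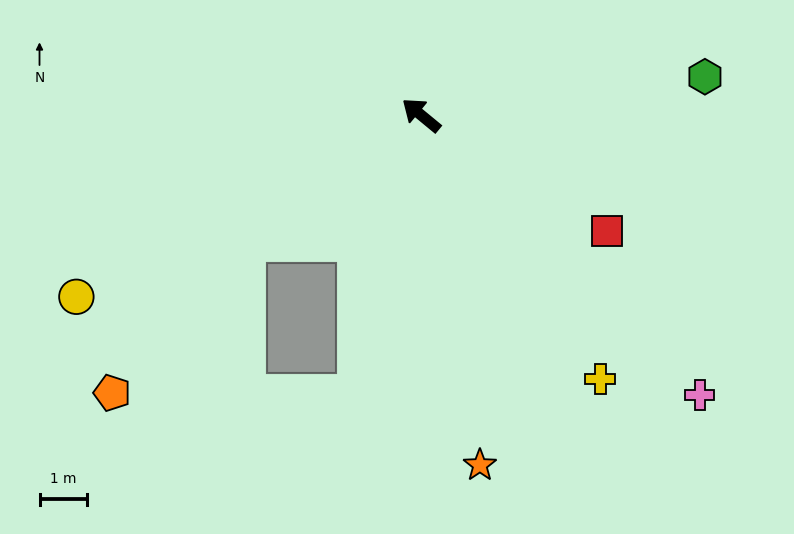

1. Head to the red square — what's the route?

turn right 172°, forward 4.6 m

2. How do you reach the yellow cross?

turn left 164°, forward 6.7 m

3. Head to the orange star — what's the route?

turn left 139°, forward 7.4 m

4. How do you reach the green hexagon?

turn right 133°, forward 6.0 m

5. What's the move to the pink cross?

turn left 174°, forward 8.3 m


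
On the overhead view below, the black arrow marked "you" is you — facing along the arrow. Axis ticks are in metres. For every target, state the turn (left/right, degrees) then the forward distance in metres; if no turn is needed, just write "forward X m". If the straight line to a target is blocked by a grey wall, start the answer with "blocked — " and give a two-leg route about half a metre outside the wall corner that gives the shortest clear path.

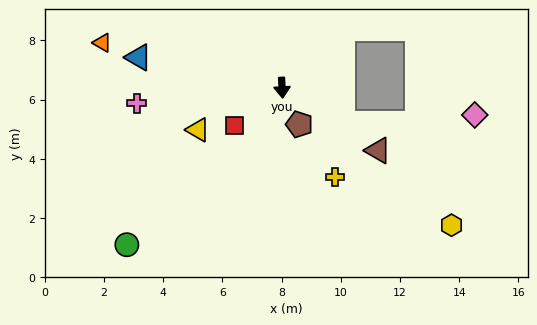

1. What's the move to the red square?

turn right 55°, forward 2.0 m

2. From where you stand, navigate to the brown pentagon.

turn left 22°, forward 1.4 m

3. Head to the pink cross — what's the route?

turn right 87°, forward 4.9 m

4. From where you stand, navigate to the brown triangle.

turn left 54°, forward 3.9 m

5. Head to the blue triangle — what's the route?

turn right 105°, forward 5.0 m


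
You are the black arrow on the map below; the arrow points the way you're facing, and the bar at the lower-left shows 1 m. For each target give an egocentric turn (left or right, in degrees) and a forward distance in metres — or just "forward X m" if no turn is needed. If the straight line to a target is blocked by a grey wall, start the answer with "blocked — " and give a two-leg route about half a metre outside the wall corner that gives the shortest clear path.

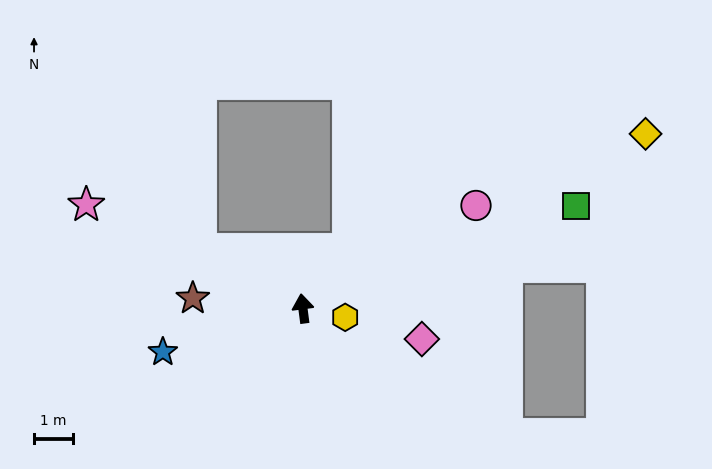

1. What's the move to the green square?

turn right 77°, forward 7.6 m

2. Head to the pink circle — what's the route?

turn right 67°, forward 5.2 m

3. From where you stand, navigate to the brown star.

turn left 77°, forward 2.9 m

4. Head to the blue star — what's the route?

turn left 100°, forward 3.8 m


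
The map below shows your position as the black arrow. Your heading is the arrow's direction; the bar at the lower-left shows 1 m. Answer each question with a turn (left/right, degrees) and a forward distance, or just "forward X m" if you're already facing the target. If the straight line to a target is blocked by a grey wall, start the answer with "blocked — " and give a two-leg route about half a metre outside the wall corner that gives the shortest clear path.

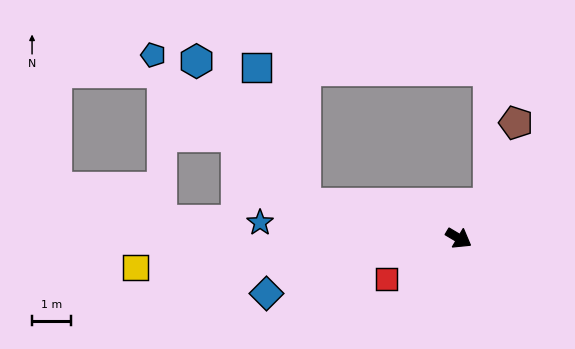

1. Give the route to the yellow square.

turn right 144°, forward 8.4 m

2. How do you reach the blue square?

blocked — turn right 162°, forward 4.1 m, then turn right 58°, forward 3.7 m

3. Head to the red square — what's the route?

turn right 120°, forward 2.1 m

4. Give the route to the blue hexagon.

blocked — turn right 162°, forward 4.1 m, then turn right 40°, forward 4.6 m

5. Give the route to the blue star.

turn right 154°, forward 5.1 m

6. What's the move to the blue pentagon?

blocked — turn right 162°, forward 4.1 m, then turn right 32°, forward 5.5 m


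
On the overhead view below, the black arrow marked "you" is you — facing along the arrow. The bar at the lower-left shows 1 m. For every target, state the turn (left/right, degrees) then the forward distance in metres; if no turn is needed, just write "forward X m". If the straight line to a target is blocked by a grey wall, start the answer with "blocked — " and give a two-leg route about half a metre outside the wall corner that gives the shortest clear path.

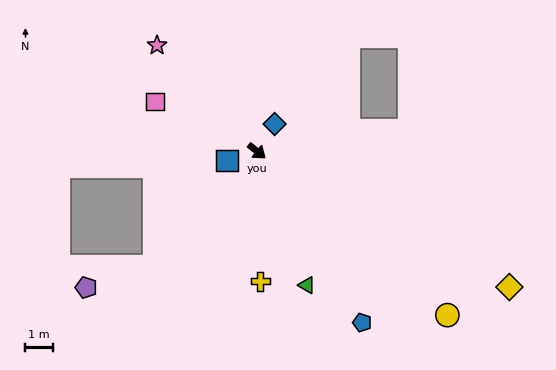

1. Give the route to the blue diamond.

turn left 96°, forward 1.2 m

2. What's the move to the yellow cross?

turn right 49°, forward 4.7 m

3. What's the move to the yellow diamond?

turn left 11°, forward 10.5 m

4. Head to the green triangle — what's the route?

turn right 30°, forward 5.2 m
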